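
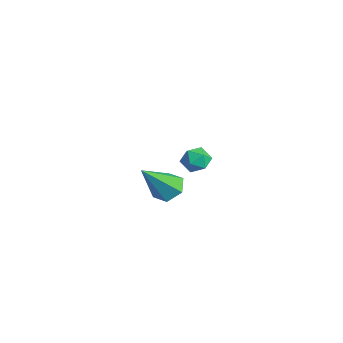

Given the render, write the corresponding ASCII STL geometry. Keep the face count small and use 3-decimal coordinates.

solid 
facet normal 0.058 0.108 0.992
outer loop
vertex -3.027 2.504 -1.546
vertex -2.883 1.828 -1.481
vertex -2.368 2.287 -1.561
endloop
endfacet
facet normal 0.249 0.709 0.659
outer loop
vertex -3.027 2.504 -1.546
vertex -2.368 2.287 -1.561
vertex -2.583 2.775 -2.005
endloop
endfacet
facet normal -0.299 0.920 0.254
outer loop
vertex -3.027 2.504 -1.546
vertex -2.583 2.775 -2.005
vertex -3.231 2.618 -2.199
endloop
endfacet
facet normal -0.828 0.448 0.337
outer loop
vertex -3.027 2.504 -1.546
vertex -3.231 2.618 -2.199
vertex -3.416 2.033 -1.876
endloop
endfacet
facet normal -0.608 -0.053 0.792
outer loop
vertex -3.027 2.504 -1.546
vertex -3.416 2.033 -1.876
vertex -2.883 1.828 -1.481
endloop
endfacet
facet normal 0.797 0.559 0.228
outer loop
vertex -2.583 2.775 -2.005
vertex -2.368 2.287 -1.561
vertex -2.164 2.267 -2.224
endloop
endfacet
facet normal 0.489 -0.416 0.767
outer loop
vertex -2.368 2.287 -1.561
vertex -2.883 1.828 -1.481
vertex -2.349 1.682 -1.901
endloop
endfacet
facet normal -0.588 -0.676 0.443
outer loop
vertex -2.883 1.828 -1.481
vertex -3.416 2.033 -1.876
vertex -2.997 1.525 -2.095
endloop
endfacet
facet normal -0.946 0.136 -0.295
outer loop
vertex -3.416 2.033 -1.876
vertex -3.231 2.618 -2.199
vertex -3.212 2.013 -2.539
endloop
endfacet
facet normal -0.090 0.900 -0.427
outer loop
vertex -3.231 2.618 -2.199
vertex -2.583 2.775 -2.005
vertex -2.697 2.472 -2.619
endloop
endfacet
facet normal 0.828 -0.448 -0.337
outer loop
vertex -2.553 1.796 -2.554
vertex -2.164 2.267 -2.224
vertex -2.349 1.682 -1.901
endloop
endfacet
facet normal 0.299 -0.920 -0.254
outer loop
vertex -2.553 1.796 -2.554
vertex -2.349 1.682 -1.901
vertex -2.997 1.525 -2.095
endloop
endfacet
facet normal -0.249 -0.709 -0.659
outer loop
vertex -2.553 1.796 -2.554
vertex -2.997 1.525 -2.095
vertex -3.212 2.013 -2.539
endloop
endfacet
facet normal -0.058 -0.108 -0.992
outer loop
vertex -2.553 1.796 -2.554
vertex -3.212 2.013 -2.539
vertex -2.697 2.472 -2.619
endloop
endfacet
facet normal 0.608 0.053 -0.792
outer loop
vertex -2.553 1.796 -2.554
vertex -2.697 2.472 -2.619
vertex -2.164 2.267 -2.224
endloop
endfacet
facet normal 0.946 -0.136 0.295
outer loop
vertex -2.349 1.682 -1.901
vertex -2.164 2.267 -2.224
vertex -2.368 2.287 -1.561
endloop
endfacet
facet normal 0.090 -0.900 0.427
outer loop
vertex -2.997 1.525 -2.095
vertex -2.349 1.682 -1.901
vertex -2.883 1.828 -1.481
endloop
endfacet
facet normal -0.797 -0.559 -0.228
outer loop
vertex -3.212 2.013 -2.539
vertex -2.997 1.525 -2.095
vertex -3.416 2.033 -1.876
endloop
endfacet
facet normal -0.489 0.416 -0.767
outer loop
vertex -2.697 2.472 -2.619
vertex -3.212 2.013 -2.539
vertex -3.231 2.618 -2.199
endloop
endfacet
facet normal 0.588 0.676 -0.443
outer loop
vertex -2.164 2.267 -2.224
vertex -2.697 2.472 -2.619
vertex -2.583 2.775 -2.005
endloop
endfacet
facet normal -0.154 0.632 -0.759
outer loop
vertex 2.983 -1.179 0.473
vertex 2.323 -1.429 0.399
vertex 2.448 -0.88 0.831
endloop
endfacet
facet normal 0.655 0.424 0.625
outer loop
vertex 2.983 -1.179 0.473
vertex 2.448 -0.88 0.831
vertex 2.617 -2.631 1.841
endloop
endfacet
facet normal -0.156 0.632 -0.759
outer loop
vertex 2.448 -0.88 0.831
vertex 2.323 -1.429 0.399
vertex 1.788 -1.13 0.758
endloop
endfacet
facet normal -0.268 0.462 0.845
outer loop
vertex 2.448 -0.88 0.831
vertex 1.788 -1.13 0.758
vertex 2.617 -2.631 1.841
endloop
endfacet
facet normal -0.155 0.633 -0.758
outer loop
vertex 1.788 -1.13 0.758
vertex 2.323 -1.429 0.399
vertex 1.662 -1.679 0.325
endloop
endfacet
facet normal -0.877 -0.157 0.454
outer loop
vertex 1.788 -1.13 0.758
vertex 1.662 -1.679 0.325
vertex 2.617 -2.631 1.841
endloop
endfacet
facet normal -0.154 0.633 -0.759
outer loop
vertex 1.662 -1.679 0.325
vertex 2.323 -1.429 0.399
vertex 2.197 -1.978 -0.033
endloop
endfacet
facet normal -0.560 -0.813 -0.158
outer loop
vertex 1.662 -1.679 0.325
vertex 2.197 -1.978 -0.033
vertex 2.617 -2.631 1.841
endloop
endfacet
facet normal -0.154 0.633 -0.759
outer loop
vertex 2.197 -1.978 -0.033
vertex 2.323 -1.429 0.399
vertex 2.858 -1.728 0.041
endloop
endfacet
facet normal 0.364 -0.851 -0.378
outer loop
vertex 2.197 -1.978 -0.033
vertex 2.858 -1.728 0.041
vertex 2.617 -2.631 1.841
endloop
endfacet
facet normal -0.154 0.632 -0.759
outer loop
vertex 2.858 -1.728 0.041
vertex 2.323 -1.429 0.399
vertex 2.983 -1.179 0.473
endloop
endfacet
facet normal 0.973 -0.232 0.014
outer loop
vertex 2.858 -1.728 0.041
vertex 2.983 -1.179 0.473
vertex 2.617 -2.631 1.841
endloop
endfacet

endsolid


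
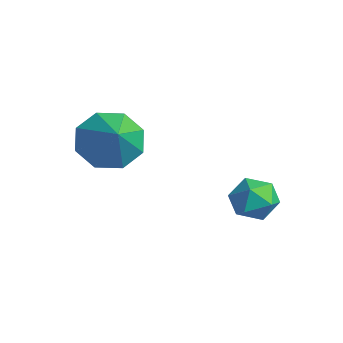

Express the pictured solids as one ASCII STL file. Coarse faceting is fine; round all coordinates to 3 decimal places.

solid 
facet normal -0.929 0.239 0.281
outer loop
vertex 1.501 1.361 -0.463
vertex 1.266 0.696 -0.673
vertex 1.502 0.802 0.016
endloop
endfacet
facet normal -0.446 0.582 0.680
outer loop
vertex 1.501 1.361 -0.463
vertex 1.502 0.802 0.016
vertex 2.072 1.267 -0.008
endloop
endfacet
facet normal -0.035 0.969 0.245
outer loop
vertex 1.501 1.361 -0.463
vertex 2.072 1.267 -0.008
vertex 2.188 1.449 -0.712
endloop
endfacet
facet normal -0.265 0.866 -0.424
outer loop
vertex 1.501 1.361 -0.463
vertex 2.188 1.449 -0.712
vertex 1.69 1.096 -1.123
endloop
endfacet
facet normal -0.817 0.415 -0.401
outer loop
vertex 1.501 1.361 -0.463
vertex 1.69 1.096 -1.123
vertex 1.266 0.696 -0.673
endloop
endfacet
facet normal -0.033 0.092 0.995
outer loop
vertex 2.072 1.267 -0.008
vertex 1.502 0.802 0.016
vertex 2.19 0.544 0.063
endloop
endfacet
facet normal -0.815 -0.462 0.350
outer loop
vertex 1.502 0.802 0.016
vertex 1.266 0.696 -0.673
vertex 1.692 0.191 -0.348
endloop
endfacet
facet normal -0.633 -0.177 -0.754
outer loop
vertex 1.266 0.696 -0.673
vertex 1.69 1.096 -1.123
vertex 1.808 0.373 -1.052
endloop
endfacet
facet normal 0.261 0.553 -0.791
outer loop
vertex 1.69 1.096 -1.123
vertex 2.188 1.449 -0.712
vertex 2.378 0.838 -1.076
endloop
endfacet
facet normal 0.631 0.719 0.290
outer loop
vertex 2.188 1.449 -0.712
vertex 2.072 1.267 -0.008
vertex 2.614 0.944 -0.387
endloop
endfacet
facet normal 0.265 -0.866 0.424
outer loop
vertex 2.379 0.279 -0.597
vertex 2.19 0.544 0.063
vertex 1.692 0.191 -0.348
endloop
endfacet
facet normal 0.035 -0.969 -0.245
outer loop
vertex 2.379 0.279 -0.597
vertex 1.692 0.191 -0.348
vertex 1.808 0.373 -1.052
endloop
endfacet
facet normal 0.446 -0.582 -0.680
outer loop
vertex 2.379 0.279 -0.597
vertex 1.808 0.373 -1.052
vertex 2.378 0.838 -1.076
endloop
endfacet
facet normal 0.929 -0.239 -0.281
outer loop
vertex 2.379 0.279 -0.597
vertex 2.378 0.838 -1.076
vertex 2.614 0.944 -0.387
endloop
endfacet
facet normal 0.817 -0.415 0.401
outer loop
vertex 2.379 0.279 -0.597
vertex 2.614 0.944 -0.387
vertex 2.19 0.544 0.063
endloop
endfacet
facet normal -0.261 -0.553 0.791
outer loop
vertex 1.692 0.191 -0.348
vertex 2.19 0.544 0.063
vertex 1.502 0.802 0.016
endloop
endfacet
facet normal -0.631 -0.719 -0.290
outer loop
vertex 1.808 0.373 -1.052
vertex 1.692 0.191 -0.348
vertex 1.266 0.696 -0.673
endloop
endfacet
facet normal 0.033 -0.092 -0.995
outer loop
vertex 2.378 0.838 -1.076
vertex 1.808 0.373 -1.052
vertex 1.69 1.096 -1.123
endloop
endfacet
facet normal 0.815 0.462 -0.350
outer loop
vertex 2.614 0.944 -0.387
vertex 2.378 0.838 -1.076
vertex 2.188 1.449 -0.712
endloop
endfacet
facet normal 0.633 0.177 0.754
outer loop
vertex 2.19 0.544 0.063
vertex 2.614 0.944 -0.387
vertex 2.072 1.267 -0.008
endloop
endfacet
facet normal -0.753 0.194 -0.629
outer loop
vertex -0.703 -2.425 0.139
vertex -1.078 -1.801 0.78
vertex -0.448 -1.735 0.046
endloop
endfacet
facet normal 0.875 -0.366 -0.316
outer loop
vertex -0.703 -2.425 0.139
vertex -0.448 -1.735 0.046
vertex -0.002 -2.079 1.68
endloop
endfacet
facet normal -0.753 0.194 -0.629
outer loop
vertex -0.448 -1.735 0.046
vertex -1.078 -1.801 0.78
vertex -0.561 -1.083 0.383
endloop
endfacet
facet normal 0.942 0.267 -0.201
outer loop
vertex -0.448 -1.735 0.046
vertex -0.561 -1.083 0.383
vertex -0.002 -2.079 1.68
endloop
endfacet
facet normal -0.753 0.194 -0.629
outer loop
vertex -0.561 -1.083 0.383
vertex -1.078 -1.801 0.78
vertex -0.978 -0.852 0.953
endloop
endfacet
facet normal 0.692 0.685 0.228
outer loop
vertex -0.561 -1.083 0.383
vertex -0.978 -0.852 0.953
vertex -0.002 -2.079 1.68
endloop
endfacet
facet normal -0.753 0.194 -0.629
outer loop
vertex -0.978 -0.852 0.953
vertex -1.078 -1.801 0.78
vertex -1.453 -1.177 1.421
endloop
endfacet
facet normal 0.270 0.641 0.719
outer loop
vertex -0.978 -0.852 0.953
vertex -1.453 -1.177 1.421
vertex -0.002 -2.079 1.68
endloop
endfacet
facet normal -0.753 0.194 -0.629
outer loop
vertex -1.453 -1.177 1.421
vertex -1.078 -1.801 0.78
vertex -1.709 -1.868 1.514
endloop
endfacet
facet normal -0.076 0.161 0.984
outer loop
vertex -1.453 -1.177 1.421
vertex -1.709 -1.868 1.514
vertex -0.002 -2.079 1.68
endloop
endfacet
facet normal -0.753 0.194 -0.629
outer loop
vertex -1.709 -1.868 1.514
vertex -1.078 -1.801 0.78
vertex -1.595 -2.52 1.177
endloop
endfacet
facet normal -0.143 -0.474 0.869
outer loop
vertex -1.709 -1.868 1.514
vertex -1.595 -2.52 1.177
vertex -0.002 -2.079 1.68
endloop
endfacet
facet normal -0.753 0.194 -0.629
outer loop
vertex -1.595 -2.52 1.177
vertex -1.078 -1.801 0.78
vertex -1.179 -2.751 0.608
endloop
endfacet
facet normal 0.108 -0.891 0.441
outer loop
vertex -1.595 -2.52 1.177
vertex -1.179 -2.751 0.608
vertex -0.002 -2.079 1.68
endloop
endfacet
facet normal -0.753 0.194 -0.629
outer loop
vertex -1.179 -2.751 0.608
vertex -1.078 -1.801 0.78
vertex -0.703 -2.425 0.139
endloop
endfacet
facet normal 0.530 -0.847 -0.051
outer loop
vertex -1.179 -2.751 0.608
vertex -0.703 -2.425 0.139
vertex -0.002 -2.079 1.68
endloop
endfacet

endsolid


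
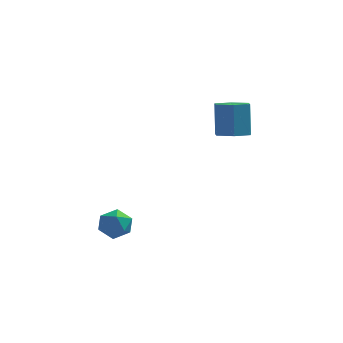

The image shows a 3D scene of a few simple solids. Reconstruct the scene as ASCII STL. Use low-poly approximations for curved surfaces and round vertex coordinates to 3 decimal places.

solid 
facet normal 0.063 -0.332 -0.941
outer loop
vertex 2.68 2.762 2.31
vertex 1.799 3.049 2.15
vertex 2.518 3.632 1.992
endloop
endfacet
facet normal 0.983 0.183 0.001
outer loop
vertex 2.68 2.762 2.31
vertex 2.518 3.632 1.992
vertex 2.562 3.385 4.07
endloop
endfacet
facet normal 0.983 0.182 0.001
outer loop
vertex 2.562 3.385 4.07
vertex 2.518 3.632 1.992
vertex 2.401 4.255 3.751
endloop
endfacet
facet normal -0.063 0.333 0.941
outer loop
vertex 2.562 3.385 4.07
vertex 2.401 4.255 3.751
vertex 1.681 3.671 3.91
endloop
endfacet
facet normal 0.063 -0.333 -0.941
outer loop
vertex 2.518 3.632 1.992
vertex 1.799 3.049 2.15
vertex 1.637 3.918 1.832
endloop
endfacet
facet normal 0.343 0.892 -0.293
outer loop
vertex 2.518 3.632 1.992
vertex 1.637 3.918 1.832
vertex 2.401 4.255 3.751
endloop
endfacet
facet normal 0.343 0.892 -0.293
outer loop
vertex 2.401 4.255 3.751
vertex 1.637 3.918 1.832
vertex 1.52 4.541 3.591
endloop
endfacet
facet normal -0.063 0.333 0.941
outer loop
vertex 2.401 4.255 3.751
vertex 1.52 4.541 3.591
vertex 1.681 3.671 3.91
endloop
endfacet
facet normal 0.063 -0.333 -0.941
outer loop
vertex 1.637 3.918 1.832
vertex 1.799 3.049 2.15
vertex 0.918 3.335 1.99
endloop
endfacet
facet normal -0.640 0.710 -0.294
outer loop
vertex 1.637 3.918 1.832
vertex 0.918 3.335 1.99
vertex 1.52 4.541 3.591
endloop
endfacet
facet normal -0.640 0.710 -0.294
outer loop
vertex 1.52 4.541 3.591
vertex 0.918 3.335 1.99
vertex 0.8 3.958 3.75
endloop
endfacet
facet normal -0.062 0.333 0.941
outer loop
vertex 1.52 4.541 3.591
vertex 0.8 3.958 3.75
vertex 1.681 3.671 3.91
endloop
endfacet
facet normal 0.063 -0.333 -0.941
outer loop
vertex 0.918 3.335 1.99
vertex 1.799 3.049 2.15
vertex 1.079 2.465 2.309
endloop
endfacet
facet normal -0.983 -0.182 -0.001
outer loop
vertex 0.918 3.335 1.99
vertex 1.079 2.465 2.309
vertex 0.8 3.958 3.75
endloop
endfacet
facet normal -0.983 -0.183 -0.000
outer loop
vertex 0.8 3.958 3.75
vertex 1.079 2.465 2.309
vertex 0.962 3.088 4.068
endloop
endfacet
facet normal -0.063 0.332 0.941
outer loop
vertex 0.8 3.958 3.75
vertex 0.962 3.088 4.068
vertex 1.681 3.671 3.91
endloop
endfacet
facet normal 0.063 -0.333 -0.941
outer loop
vertex 1.079 2.465 2.309
vertex 1.799 3.049 2.15
vertex 1.96 2.179 2.469
endloop
endfacet
facet normal -0.343 -0.892 0.293
outer loop
vertex 1.079 2.465 2.309
vertex 1.96 2.179 2.469
vertex 0.962 3.088 4.068
endloop
endfacet
facet normal -0.343 -0.892 0.293
outer loop
vertex 0.962 3.088 4.068
vertex 1.96 2.179 2.469
vertex 1.843 2.802 4.228
endloop
endfacet
facet normal -0.063 0.333 0.941
outer loop
vertex 0.962 3.088 4.068
vertex 1.843 2.802 4.228
vertex 1.681 3.671 3.91
endloop
endfacet
facet normal 0.062 -0.333 -0.941
outer loop
vertex 1.96 2.179 2.469
vertex 1.799 3.049 2.15
vertex 2.68 2.762 2.31
endloop
endfacet
facet normal 0.640 -0.710 0.294
outer loop
vertex 1.96 2.179 2.469
vertex 2.68 2.762 2.31
vertex 1.843 2.802 4.228
endloop
endfacet
facet normal 0.640 -0.710 0.294
outer loop
vertex 1.843 2.802 4.228
vertex 2.68 2.762 2.31
vertex 2.562 3.385 4.07
endloop
endfacet
facet normal -0.063 0.333 0.941
outer loop
vertex 1.843 2.802 4.228
vertex 2.562 3.385 4.07
vertex 1.681 3.671 3.91
endloop
endfacet
facet normal -0.073 0.938 0.339
outer loop
vertex -3.098 1.276 -3.044
vertex -4.022 1.167 -2.941
vertex -3.444 0.957 -2.235
endloop
endfacet
facet normal 0.564 0.657 0.500
outer loop
vertex -3.098 1.276 -3.044
vertex -3.444 0.957 -2.235
vertex -2.672 0.572 -2.599
endloop
endfacet
facet normal 0.880 0.463 -0.109
outer loop
vertex -3.098 1.276 -3.044
vertex -2.672 0.572 -2.599
vertex -2.773 0.544 -3.529
endloop
endfacet
facet normal 0.439 0.624 -0.647
outer loop
vertex -3.098 1.276 -3.044
vertex -2.773 0.544 -3.529
vertex -3.607 0.912 -3.74
endloop
endfacet
facet normal -0.149 0.917 -0.370
outer loop
vertex -3.098 1.276 -3.044
vertex -3.607 0.912 -3.74
vertex -4.022 1.167 -2.941
endloop
endfacet
facet normal 0.453 0.069 0.889
outer loop
vertex -2.672 0.572 -2.599
vertex -3.444 0.957 -2.235
vertex -3.333 0.028 -2.22
endloop
endfacet
facet normal -0.576 0.523 0.628
outer loop
vertex -3.444 0.957 -2.235
vertex -4.022 1.167 -2.941
vertex -4.167 0.396 -2.431
endloop
endfacet
facet normal -0.700 0.489 -0.520
outer loop
vertex -4.022 1.167 -2.941
vertex -3.607 0.912 -3.74
vertex -4.268 0.368 -3.361
endloop
endfacet
facet normal 0.251 0.014 -0.968
outer loop
vertex -3.607 0.912 -3.74
vertex -2.773 0.544 -3.529
vertex -3.496 -0.017 -3.725
endloop
endfacet
facet normal 0.964 -0.246 -0.097
outer loop
vertex -2.773 0.544 -3.529
vertex -2.672 0.572 -2.599
vertex -2.918 -0.227 -3.019
endloop
endfacet
facet normal -0.439 -0.624 0.647
outer loop
vertex -3.842 -0.336 -2.916
vertex -3.333 0.028 -2.22
vertex -4.167 0.396 -2.431
endloop
endfacet
facet normal -0.880 -0.463 0.109
outer loop
vertex -3.842 -0.336 -2.916
vertex -4.167 0.396 -2.431
vertex -4.268 0.368 -3.361
endloop
endfacet
facet normal -0.564 -0.657 -0.500
outer loop
vertex -3.842 -0.336 -2.916
vertex -4.268 0.368 -3.361
vertex -3.496 -0.017 -3.725
endloop
endfacet
facet normal 0.073 -0.938 -0.339
outer loop
vertex -3.842 -0.336 -2.916
vertex -3.496 -0.017 -3.725
vertex -2.918 -0.227 -3.019
endloop
endfacet
facet normal 0.149 -0.917 0.370
outer loop
vertex -3.842 -0.336 -2.916
vertex -2.918 -0.227 -3.019
vertex -3.333 0.028 -2.22
endloop
endfacet
facet normal -0.251 -0.014 0.968
outer loop
vertex -4.167 0.396 -2.431
vertex -3.333 0.028 -2.22
vertex -3.444 0.957 -2.235
endloop
endfacet
facet normal -0.964 0.246 0.097
outer loop
vertex -4.268 0.368 -3.361
vertex -4.167 0.396 -2.431
vertex -4.022 1.167 -2.941
endloop
endfacet
facet normal -0.453 -0.069 -0.889
outer loop
vertex -3.496 -0.017 -3.725
vertex -4.268 0.368 -3.361
vertex -3.607 0.912 -3.74
endloop
endfacet
facet normal 0.576 -0.523 -0.628
outer loop
vertex -2.918 -0.227 -3.019
vertex -3.496 -0.017 -3.725
vertex -2.773 0.544 -3.529
endloop
endfacet
facet normal 0.700 -0.489 0.520
outer loop
vertex -3.333 0.028 -2.22
vertex -2.918 -0.227 -3.019
vertex -2.672 0.572 -2.599
endloop
endfacet

endsolid


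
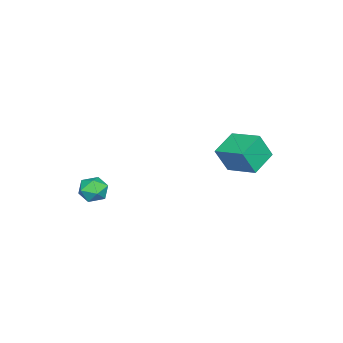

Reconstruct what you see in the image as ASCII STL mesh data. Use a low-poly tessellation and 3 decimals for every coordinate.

solid 
facet normal -0.922 0.199 0.332
outer loop
vertex -1.766 2.913 -0.046
vertex -1.29 4.388 0.39
vertex -2.117 3.399 -1.311
endloop
endfacet
facet normal -0.296 -0.916 -0.270
outer loop
vertex -0.79 3.112 -1.79
vertex -1.766 2.913 -0.046
vertex -2.117 3.399 -1.311
endloop
endfacet
facet normal -0.922 0.199 0.332
outer loop
vertex -2.117 3.399 -1.311
vertex -1.29 4.388 0.39
vertex -1.641 4.874 -0.875
endloop
endfacet
facet normal -0.251 0.348 -0.903
outer loop
vertex -1.641 4.874 -0.875
vertex -0.79 3.112 -1.79
vertex -2.117 3.399 -1.311
endloop
endfacet
facet normal 0.251 -0.348 0.903
outer loop
vertex -1.766 2.913 -0.046
vertex 0.037 4.101 -0.089
vertex -1.29 4.388 0.39
endloop
endfacet
facet normal -0.296 -0.916 -0.270
outer loop
vertex -0.439 2.626 -0.525
vertex -1.766 2.913 -0.046
vertex -0.79 3.112 -1.79
endloop
endfacet
facet normal 0.251 -0.348 0.903
outer loop
vertex -0.439 2.626 -0.525
vertex 0.037 4.101 -0.089
vertex -1.766 2.913 -0.046
endloop
endfacet
facet normal 0.296 0.916 0.270
outer loop
vertex -1.29 4.388 0.39
vertex 0.037 4.101 -0.089
vertex -1.641 4.874 -0.875
endloop
endfacet
facet normal -0.251 0.348 -0.903
outer loop
vertex -0.314 4.587 -1.354
vertex -0.79 3.112 -1.79
vertex -1.641 4.874 -0.875
endloop
endfacet
facet normal 0.296 0.916 0.270
outer loop
vertex -1.641 4.874 -0.875
vertex 0.037 4.101 -0.089
vertex -0.314 4.587 -1.354
endloop
endfacet
facet normal 0.922 -0.199 -0.332
outer loop
vertex -0.314 4.587 -1.354
vertex -0.439 2.626 -0.525
vertex -0.79 3.112 -1.79
endloop
endfacet
facet normal 0.922 -0.199 -0.332
outer loop
vertex 0.037 4.101 -0.089
vertex -0.439 2.626 -0.525
vertex -0.314 4.587 -1.354
endloop
endfacet
facet normal -0.994 -0.096 0.050
outer loop
vertex 2.004 -1.491 -2.503
vertex 2.08 -2.241 -2.434
vertex 2.069 -1.803 -1.816
endloop
endfacet
facet normal -0.785 0.533 0.316
outer loop
vertex 2.004 -1.491 -2.503
vertex 2.069 -1.803 -1.816
vertex 2.439 -1.162 -1.978
endloop
endfacet
facet normal -0.431 0.881 -0.195
outer loop
vertex 2.004 -1.491 -2.503
vertex 2.439 -1.162 -1.978
vertex 2.678 -1.204 -2.695
endloop
endfacet
facet normal -0.421 0.468 -0.778
outer loop
vertex 2.004 -1.491 -2.503
vertex 2.678 -1.204 -2.695
vertex 2.456 -1.871 -2.976
endloop
endfacet
facet normal -0.768 -0.135 -0.625
outer loop
vertex 2.004 -1.491 -2.503
vertex 2.456 -1.871 -2.976
vertex 2.08 -2.241 -2.434
endloop
endfacet
facet normal -0.330 0.406 0.852
outer loop
vertex 2.439 -1.162 -1.978
vertex 2.069 -1.803 -1.816
vertex 2.784 -1.709 -1.584
endloop
endfacet
facet normal -0.669 -0.612 0.422
outer loop
vertex 2.069 -1.803 -1.816
vertex 2.08 -2.241 -2.434
vertex 2.562 -2.376 -1.865
endloop
endfacet
facet normal -0.304 -0.676 -0.672
outer loop
vertex 2.08 -2.241 -2.434
vertex 2.456 -1.871 -2.976
vertex 2.801 -2.418 -2.582
endloop
endfacet
facet normal 0.258 0.301 -0.918
outer loop
vertex 2.456 -1.871 -2.976
vertex 2.678 -1.204 -2.695
vertex 3.171 -1.777 -2.744
endloop
endfacet
facet normal 0.243 0.970 0.024
outer loop
vertex 2.678 -1.204 -2.695
vertex 2.439 -1.162 -1.978
vertex 3.16 -1.339 -2.126
endloop
endfacet
facet normal 0.421 -0.468 0.778
outer loop
vertex 3.236 -2.089 -2.057
vertex 2.784 -1.709 -1.584
vertex 2.562 -2.376 -1.865
endloop
endfacet
facet normal 0.431 -0.881 0.195
outer loop
vertex 3.236 -2.089 -2.057
vertex 2.562 -2.376 -1.865
vertex 2.801 -2.418 -2.582
endloop
endfacet
facet normal 0.785 -0.533 -0.316
outer loop
vertex 3.236 -2.089 -2.057
vertex 2.801 -2.418 -2.582
vertex 3.171 -1.777 -2.744
endloop
endfacet
facet normal 0.994 0.096 -0.050
outer loop
vertex 3.236 -2.089 -2.057
vertex 3.171 -1.777 -2.744
vertex 3.16 -1.339 -2.126
endloop
endfacet
facet normal 0.768 0.135 0.625
outer loop
vertex 3.236 -2.089 -2.057
vertex 3.16 -1.339 -2.126
vertex 2.784 -1.709 -1.584
endloop
endfacet
facet normal -0.258 -0.301 0.918
outer loop
vertex 2.562 -2.376 -1.865
vertex 2.784 -1.709 -1.584
vertex 2.069 -1.803 -1.816
endloop
endfacet
facet normal -0.243 -0.970 -0.024
outer loop
vertex 2.801 -2.418 -2.582
vertex 2.562 -2.376 -1.865
vertex 2.08 -2.241 -2.434
endloop
endfacet
facet normal 0.330 -0.406 -0.852
outer loop
vertex 3.171 -1.777 -2.744
vertex 2.801 -2.418 -2.582
vertex 2.456 -1.871 -2.976
endloop
endfacet
facet normal 0.669 0.612 -0.422
outer loop
vertex 3.16 -1.339 -2.126
vertex 3.171 -1.777 -2.744
vertex 2.678 -1.204 -2.695
endloop
endfacet
facet normal 0.304 0.676 0.672
outer loop
vertex 2.784 -1.709 -1.584
vertex 3.16 -1.339 -2.126
vertex 2.439 -1.162 -1.978
endloop
endfacet

endsolid


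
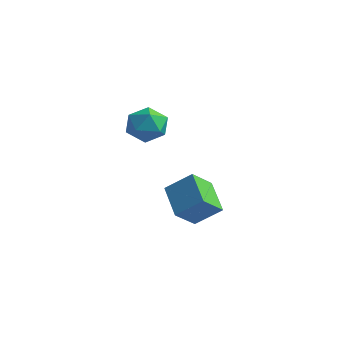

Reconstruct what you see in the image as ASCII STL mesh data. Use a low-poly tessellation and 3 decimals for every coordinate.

solid 
facet normal -0.769 0.381 0.513
outer loop
vertex 0.576 0.446 -0.97
vertex 1.535 1.147 -0.054
vertex 0.566 1.587 -1.832
endloop
endfacet
facet normal -0.639 -0.467 -0.611
outer loop
vertex 1.965 0.893 -2.766
vertex 0.576 0.446 -0.97
vertex 0.566 1.587 -1.832
endloop
endfacet
facet normal -0.769 0.381 0.513
outer loop
vertex 0.566 1.587 -1.832
vertex 1.535 1.147 -0.054
vertex 1.525 2.288 -0.916
endloop
endfacet
facet normal -0.007 0.798 -0.603
outer loop
vertex 1.525 2.288 -0.916
vertex 1.965 0.893 -2.766
vertex 0.566 1.587 -1.832
endloop
endfacet
facet normal 0.007 -0.798 0.603
outer loop
vertex 0.576 0.446 -0.97
vertex 2.934 0.453 -0.988
vertex 1.535 1.147 -0.054
endloop
endfacet
facet normal -0.639 -0.467 -0.611
outer loop
vertex 1.975 -0.248 -1.904
vertex 0.576 0.446 -0.97
vertex 1.965 0.893 -2.766
endloop
endfacet
facet normal 0.007 -0.798 0.603
outer loop
vertex 1.975 -0.248 -1.904
vertex 2.934 0.453 -0.988
vertex 0.576 0.446 -0.97
endloop
endfacet
facet normal 0.639 0.467 0.611
outer loop
vertex 1.535 1.147 -0.054
vertex 2.934 0.453 -0.988
vertex 1.525 2.288 -0.916
endloop
endfacet
facet normal -0.007 0.798 -0.603
outer loop
vertex 2.924 1.594 -1.85
vertex 1.965 0.893 -2.766
vertex 1.525 2.288 -0.916
endloop
endfacet
facet normal 0.639 0.467 0.611
outer loop
vertex 1.525 2.288 -0.916
vertex 2.934 0.453 -0.988
vertex 2.924 1.594 -1.85
endloop
endfacet
facet normal 0.769 -0.381 -0.513
outer loop
vertex 2.924 1.594 -1.85
vertex 1.975 -0.248 -1.904
vertex 1.965 0.893 -2.766
endloop
endfacet
facet normal 0.769 -0.381 -0.513
outer loop
vertex 2.934 0.453 -0.988
vertex 1.975 -0.248 -1.904
vertex 2.924 1.594 -1.85
endloop
endfacet
facet normal 0.306 0.948 -0.088
outer loop
vertex 1.772 -0.619 2.758
vertex 1.019 -0.323 3.325
vertex 1.884 -0.564 3.738
endloop
endfacet
facet normal 0.858 0.498 -0.126
outer loop
vertex 1.772 -0.619 2.758
vertex 1.884 -0.564 3.738
vertex 2.257 -1.332 3.241
endloop
endfacet
facet normal 0.741 0.050 -0.670
outer loop
vertex 1.772 -0.619 2.758
vertex 2.257 -1.332 3.241
vertex 1.622 -1.567 2.521
endloop
endfacet
facet normal 0.117 0.223 -0.968
outer loop
vertex 1.772 -0.619 2.758
vertex 1.622 -1.567 2.521
vertex 0.857 -0.943 2.573
endloop
endfacet
facet normal -0.153 0.778 -0.609
outer loop
vertex 1.772 -0.619 2.758
vertex 0.857 -0.943 2.573
vertex 1.019 -0.323 3.325
endloop
endfacet
facet normal 0.872 0.115 0.476
outer loop
vertex 2.257 -1.332 3.241
vertex 1.884 -0.564 3.738
vertex 1.803 -1.477 4.107
endloop
endfacet
facet normal -0.021 0.844 0.537
outer loop
vertex 1.884 -0.564 3.738
vertex 1.019 -0.323 3.325
vertex 1.038 -0.853 4.159
endloop
endfacet
facet normal -0.763 0.569 -0.305
outer loop
vertex 1.019 -0.323 3.325
vertex 0.857 -0.943 2.573
vertex 0.403 -1.088 3.439
endloop
endfacet
facet normal -0.328 -0.329 -0.885
outer loop
vertex 0.857 -0.943 2.573
vertex 1.622 -1.567 2.521
vertex 0.776 -1.856 2.942
endloop
endfacet
facet normal 0.683 -0.610 -0.403
outer loop
vertex 1.622 -1.567 2.521
vertex 2.257 -1.332 3.241
vertex 1.641 -2.097 3.355
endloop
endfacet
facet normal -0.117 -0.223 0.968
outer loop
vertex 0.888 -1.801 3.922
vertex 1.803 -1.477 4.107
vertex 1.038 -0.853 4.159
endloop
endfacet
facet normal -0.741 -0.050 0.670
outer loop
vertex 0.888 -1.801 3.922
vertex 1.038 -0.853 4.159
vertex 0.403 -1.088 3.439
endloop
endfacet
facet normal -0.858 -0.498 0.126
outer loop
vertex 0.888 -1.801 3.922
vertex 0.403 -1.088 3.439
vertex 0.776 -1.856 2.942
endloop
endfacet
facet normal -0.306 -0.948 0.088
outer loop
vertex 0.888 -1.801 3.922
vertex 0.776 -1.856 2.942
vertex 1.641 -2.097 3.355
endloop
endfacet
facet normal 0.153 -0.778 0.609
outer loop
vertex 0.888 -1.801 3.922
vertex 1.641 -2.097 3.355
vertex 1.803 -1.477 4.107
endloop
endfacet
facet normal 0.328 0.329 0.885
outer loop
vertex 1.038 -0.853 4.159
vertex 1.803 -1.477 4.107
vertex 1.884 -0.564 3.738
endloop
endfacet
facet normal -0.683 0.610 0.403
outer loop
vertex 0.403 -1.088 3.439
vertex 1.038 -0.853 4.159
vertex 1.019 -0.323 3.325
endloop
endfacet
facet normal -0.872 -0.115 -0.476
outer loop
vertex 0.776 -1.856 2.942
vertex 0.403 -1.088 3.439
vertex 0.857 -0.943 2.573
endloop
endfacet
facet normal 0.021 -0.844 -0.537
outer loop
vertex 1.641 -2.097 3.355
vertex 0.776 -1.856 2.942
vertex 1.622 -1.567 2.521
endloop
endfacet
facet normal 0.763 -0.569 0.305
outer loop
vertex 1.803 -1.477 4.107
vertex 1.641 -2.097 3.355
vertex 2.257 -1.332 3.241
endloop
endfacet

endsolid


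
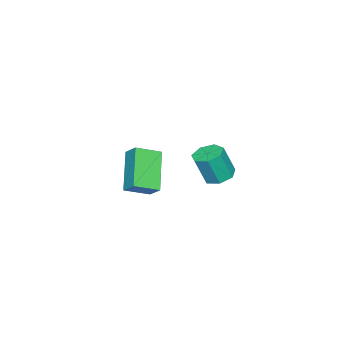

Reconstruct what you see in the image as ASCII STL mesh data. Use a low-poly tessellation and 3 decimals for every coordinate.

solid 
facet normal -0.680 0.622 -0.388
outer loop
vertex 2.935 -1.696 3.041
vertex 4.381 -0.968 1.672
vertex 2.696 -2.322 2.456
endloop
endfacet
facet normal -0.682 -0.343 0.646
outer loop
vertex 3.559 -3.112 2.948
vertex 2.935 -1.696 3.041
vertex 2.696 -2.322 2.456
endloop
endfacet
facet normal -0.680 0.622 -0.388
outer loop
vertex 2.696 -2.322 2.456
vertex 4.381 -0.968 1.672
vertex 4.142 -1.594 1.087
endloop
endfacet
facet normal -0.269 -0.703 -0.658
outer loop
vertex 4.142 -1.594 1.087
vertex 3.559 -3.112 2.948
vertex 2.696 -2.322 2.456
endloop
endfacet
facet normal 0.269 0.703 0.658
outer loop
vertex 2.935 -1.696 3.041
vertex 5.244 -1.758 2.164
vertex 4.381 -0.968 1.672
endloop
endfacet
facet normal -0.682 -0.343 0.646
outer loop
vertex 3.798 -2.486 3.533
vertex 2.935 -1.696 3.041
vertex 3.559 -3.112 2.948
endloop
endfacet
facet normal 0.269 0.703 0.658
outer loop
vertex 3.798 -2.486 3.533
vertex 5.244 -1.758 2.164
vertex 2.935 -1.696 3.041
endloop
endfacet
facet normal 0.682 0.343 -0.646
outer loop
vertex 4.381 -0.968 1.672
vertex 5.244 -1.758 2.164
vertex 4.142 -1.594 1.087
endloop
endfacet
facet normal -0.269 -0.703 -0.658
outer loop
vertex 5.005 -2.384 1.579
vertex 3.559 -3.112 2.948
vertex 4.142 -1.594 1.087
endloop
endfacet
facet normal 0.682 0.343 -0.646
outer loop
vertex 4.142 -1.594 1.087
vertex 5.244 -1.758 2.164
vertex 5.005 -2.384 1.579
endloop
endfacet
facet normal 0.680 -0.622 0.388
outer loop
vertex 5.005 -2.384 1.579
vertex 3.798 -2.486 3.533
vertex 3.559 -3.112 2.948
endloop
endfacet
facet normal 0.680 -0.622 0.388
outer loop
vertex 5.244 -1.758 2.164
vertex 3.798 -2.486 3.533
vertex 5.005 -2.384 1.579
endloop
endfacet
facet normal -0.222 0.264 -0.939
outer loop
vertex -0.587 -1.39 -0.801
vertex -1.278 -1.118 -0.561
vertex -0.598 -0.739 -0.615
endloop
endfacet
facet normal 0.975 0.076 -0.209
outer loop
vertex -0.587 -1.39 -0.801
vertex -0.598 -0.739 -0.615
vertex -0.232 -1.814 0.7
endloop
endfacet
facet normal 0.975 0.076 -0.209
outer loop
vertex -0.232 -1.814 0.7
vertex -0.598 -0.739 -0.615
vertex -0.243 -1.163 0.887
endloop
endfacet
facet normal 0.223 -0.266 0.938
outer loop
vertex -0.232 -1.814 0.7
vertex -0.243 -1.163 0.887
vertex -0.922 -1.542 0.941
endloop
endfacet
facet normal -0.222 0.265 -0.938
outer loop
vertex -0.598 -0.739 -0.615
vertex -1.278 -1.118 -0.561
vertex -1.121 -0.374 -0.388
endloop
endfacet
facet normal 0.595 0.799 0.085
outer loop
vertex -0.598 -0.739 -0.615
vertex -1.121 -0.374 -0.388
vertex -0.243 -1.163 0.887
endloop
endfacet
facet normal 0.595 0.799 0.084
outer loop
vertex -0.243 -1.163 0.887
vertex -1.121 -0.374 -0.388
vertex -0.765 -0.798 1.114
endloop
endfacet
facet normal 0.223 -0.265 0.938
outer loop
vertex -0.243 -1.163 0.887
vertex -0.765 -0.798 1.114
vertex -0.922 -1.542 0.941
endloop
endfacet
facet normal -0.223 0.265 -0.938
outer loop
vertex -1.121 -0.374 -0.388
vertex -1.278 -1.118 -0.561
vertex -1.762 -0.569 -0.291
endloop
endfacet
facet normal -0.232 0.920 0.315
outer loop
vertex -1.121 -0.374 -0.388
vertex -1.762 -0.569 -0.291
vertex -0.765 -0.798 1.114
endloop
endfacet
facet normal -0.233 0.920 0.315
outer loop
vertex -0.765 -0.798 1.114
vertex -1.762 -0.569 -0.291
vertex -1.406 -0.993 1.21
endloop
endfacet
facet normal 0.221 -0.265 0.939
outer loop
vertex -0.765 -0.798 1.114
vertex -1.406 -0.993 1.21
vertex -0.922 -1.542 0.941
endloop
endfacet
facet normal -0.223 0.265 -0.938
outer loop
vertex -1.762 -0.569 -0.291
vertex -1.278 -1.118 -0.561
vertex -2.038 -1.177 -0.397
endloop
endfacet
facet normal -0.885 0.348 0.308
outer loop
vertex -1.762 -0.569 -0.291
vertex -2.038 -1.177 -0.397
vertex -1.406 -0.993 1.21
endloop
endfacet
facet normal -0.885 0.349 0.308
outer loop
vertex -1.406 -0.993 1.21
vertex -2.038 -1.177 -0.397
vertex -1.683 -1.601 1.104
endloop
endfacet
facet normal 0.222 -0.265 0.939
outer loop
vertex -1.406 -0.993 1.21
vertex -1.683 -1.601 1.104
vertex -0.922 -1.542 0.941
endloop
endfacet
facet normal -0.223 0.265 -0.938
outer loop
vertex -2.038 -1.177 -0.397
vertex -1.278 -1.118 -0.561
vertex -1.742 -1.741 -0.627
endloop
endfacet
facet normal -0.872 -0.486 0.069
outer loop
vertex -2.038 -1.177 -0.397
vertex -1.742 -1.741 -0.627
vertex -1.683 -1.601 1.104
endloop
endfacet
facet normal -0.872 -0.485 0.069
outer loop
vertex -1.683 -1.601 1.104
vertex -1.742 -1.741 -0.627
vertex -1.387 -2.165 0.875
endloop
endfacet
facet normal 0.222 -0.265 0.939
outer loop
vertex -1.683 -1.601 1.104
vertex -1.387 -2.165 0.875
vertex -0.922 -1.542 0.941
endloop
endfacet
facet normal -0.221 0.264 -0.939
outer loop
vertex -1.742 -1.741 -0.627
vertex -1.278 -1.118 -0.561
vertex -1.096 -1.836 -0.806
endloop
endfacet
facet normal -0.202 -0.954 -0.222
outer loop
vertex -1.742 -1.741 -0.627
vertex -1.096 -1.836 -0.806
vertex -1.387 -2.165 0.875
endloop
endfacet
facet normal -0.202 -0.954 -0.222
outer loop
vertex -1.387 -2.165 0.875
vertex -1.096 -1.836 -0.806
vertex -0.741 -2.26 0.695
endloop
endfacet
facet normal 0.222 -0.265 0.938
outer loop
vertex -1.387 -2.165 0.875
vertex -0.741 -2.26 0.695
vertex -0.922 -1.542 0.941
endloop
endfacet
facet normal -0.222 0.264 -0.939
outer loop
vertex -1.096 -1.836 -0.806
vertex -1.278 -1.118 -0.561
vertex -0.587 -1.39 -0.801
endloop
endfacet
facet normal 0.620 -0.704 -0.346
outer loop
vertex -1.096 -1.836 -0.806
vertex -0.587 -1.39 -0.801
vertex -0.741 -2.26 0.695
endloop
endfacet
facet normal 0.620 -0.704 -0.346
outer loop
vertex -0.741 -2.26 0.695
vertex -0.587 -1.39 -0.801
vertex -0.232 -1.814 0.7
endloop
endfacet
facet normal 0.223 -0.265 0.938
outer loop
vertex -0.741 -2.26 0.695
vertex -0.232 -1.814 0.7
vertex -0.922 -1.542 0.941
endloop
endfacet

endsolid


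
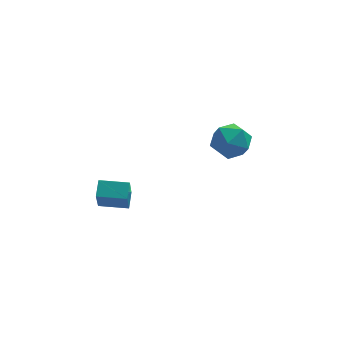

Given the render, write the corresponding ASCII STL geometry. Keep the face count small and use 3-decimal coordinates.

solid 
facet normal -0.978 0.205 0.035
outer loop
vertex -4.378 -2.791 3.603
vertex -4.258 -1.988 2.236
vertex -4.543 -3.503 3.17
endloop
endfacet
facet normal -0.075 -0.505 0.860
outer loop
vertex -3.262 -3.772 3.124
vertex -4.378 -2.791 3.603
vertex -4.543 -3.503 3.17
endloop
endfacet
facet normal -0.978 0.205 0.035
outer loop
vertex -4.543 -3.503 3.17
vertex -4.258 -1.988 2.236
vertex -4.423 -2.7 1.803
endloop
endfacet
facet normal -0.194 -0.838 -0.509
outer loop
vertex -4.423 -2.7 1.803
vertex -3.262 -3.772 3.124
vertex -4.543 -3.503 3.17
endloop
endfacet
facet normal 0.194 0.838 0.509
outer loop
vertex -4.378 -2.791 3.603
vertex -2.977 -2.257 2.19
vertex -4.258 -1.988 2.236
endloop
endfacet
facet normal -0.075 -0.505 0.860
outer loop
vertex -3.097 -3.06 3.557
vertex -4.378 -2.791 3.603
vertex -3.262 -3.772 3.124
endloop
endfacet
facet normal 0.194 0.838 0.509
outer loop
vertex -3.097 -3.06 3.557
vertex -2.977 -2.257 2.19
vertex -4.378 -2.791 3.603
endloop
endfacet
facet normal 0.075 0.505 -0.860
outer loop
vertex -4.258 -1.988 2.236
vertex -2.977 -2.257 2.19
vertex -4.423 -2.7 1.803
endloop
endfacet
facet normal -0.194 -0.838 -0.509
outer loop
vertex -3.142 -2.969 1.757
vertex -3.262 -3.772 3.124
vertex -4.423 -2.7 1.803
endloop
endfacet
facet normal 0.075 0.505 -0.860
outer loop
vertex -4.423 -2.7 1.803
vertex -2.977 -2.257 2.19
vertex -3.142 -2.969 1.757
endloop
endfacet
facet normal 0.978 -0.205 -0.035
outer loop
vertex -3.142 -2.969 1.757
vertex -3.097 -3.06 3.557
vertex -3.262 -3.772 3.124
endloop
endfacet
facet normal 0.978 -0.205 -0.035
outer loop
vertex -2.977 -2.257 2.19
vertex -3.097 -3.06 3.557
vertex -3.142 -2.969 1.757
endloop
endfacet
facet normal -0.890 0.258 -0.377
outer loop
vertex 1.201 1.114 1.628
vertex 0.726 0.716 2.477
vertex 1.023 1.724 2.466
endloop
endfacet
facet normal -0.381 0.707 -0.596
outer loop
vertex 1.201 1.114 1.628
vertex 1.023 1.724 2.466
vertex 1.94 1.787 1.955
endloop
endfacet
facet normal 0.118 0.327 -0.938
outer loop
vertex 1.201 1.114 1.628
vertex 1.94 1.787 1.955
vertex 2.209 0.817 1.651
endloop
endfacet
facet normal -0.084 -0.358 -0.930
outer loop
vertex 1.201 1.114 1.628
vertex 2.209 0.817 1.651
vertex 1.459 0.155 1.974
endloop
endfacet
facet normal -0.707 -0.401 -0.583
outer loop
vertex 1.201 1.114 1.628
vertex 1.459 0.155 1.974
vertex 0.726 0.716 2.477
endloop
endfacet
facet normal -0.079 0.997 -0.018
outer loop
vertex 1.94 1.787 1.955
vertex 1.023 1.724 2.466
vertex 1.921 1.805 3.006
endloop
endfacet
facet normal -0.902 0.270 0.336
outer loop
vertex 1.023 1.724 2.466
vertex 0.726 0.716 2.477
vertex 1.171 1.143 3.329
endloop
endfacet
facet normal -0.607 -0.795 0.003
outer loop
vertex 0.726 0.716 2.477
vertex 1.459 0.155 1.974
vertex 1.44 0.173 3.025
endloop
endfacet
facet normal 0.401 -0.727 -0.558
outer loop
vertex 1.459 0.155 1.974
vertex 2.209 0.817 1.651
vertex 2.357 0.236 2.514
endloop
endfacet
facet normal 0.728 0.381 -0.571
outer loop
vertex 2.209 0.817 1.651
vertex 1.94 1.787 1.955
vertex 2.654 1.244 2.503
endloop
endfacet
facet normal 0.084 0.358 0.930
outer loop
vertex 2.179 0.846 3.352
vertex 1.921 1.805 3.006
vertex 1.171 1.143 3.329
endloop
endfacet
facet normal -0.118 -0.327 0.938
outer loop
vertex 2.179 0.846 3.352
vertex 1.171 1.143 3.329
vertex 1.44 0.173 3.025
endloop
endfacet
facet normal 0.381 -0.707 0.596
outer loop
vertex 2.179 0.846 3.352
vertex 1.44 0.173 3.025
vertex 2.357 0.236 2.514
endloop
endfacet
facet normal 0.890 -0.258 0.377
outer loop
vertex 2.179 0.846 3.352
vertex 2.357 0.236 2.514
vertex 2.654 1.244 2.503
endloop
endfacet
facet normal 0.707 0.401 0.583
outer loop
vertex 2.179 0.846 3.352
vertex 2.654 1.244 2.503
vertex 1.921 1.805 3.006
endloop
endfacet
facet normal -0.401 0.727 0.558
outer loop
vertex 1.171 1.143 3.329
vertex 1.921 1.805 3.006
vertex 1.023 1.724 2.466
endloop
endfacet
facet normal -0.728 -0.381 0.571
outer loop
vertex 1.44 0.173 3.025
vertex 1.171 1.143 3.329
vertex 0.726 0.716 2.477
endloop
endfacet
facet normal 0.079 -0.997 0.018
outer loop
vertex 2.357 0.236 2.514
vertex 1.44 0.173 3.025
vertex 1.459 0.155 1.974
endloop
endfacet
facet normal 0.902 -0.270 -0.336
outer loop
vertex 2.654 1.244 2.503
vertex 2.357 0.236 2.514
vertex 2.209 0.817 1.651
endloop
endfacet
facet normal 0.607 0.795 -0.003
outer loop
vertex 1.921 1.805 3.006
vertex 2.654 1.244 2.503
vertex 1.94 1.787 1.955
endloop
endfacet

endsolid


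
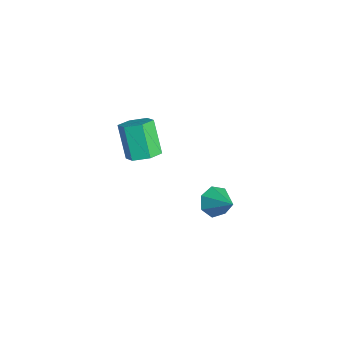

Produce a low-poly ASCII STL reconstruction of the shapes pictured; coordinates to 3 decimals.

solid 
facet normal -0.790 -0.284 -0.544
outer loop
vertex 3.05 1.378 -0.037
vertex 2.664 0.965 0.739
vertex 2.557 1.865 0.425
endloop
endfacet
facet normal 0.507 0.805 -0.307
outer loop
vertex 3.05 1.378 -0.037
vertex 2.557 1.865 0.425
vertex 3.976 1.435 1.641
endloop
endfacet
facet normal -0.790 -0.284 -0.544
outer loop
vertex 2.557 1.865 0.425
vertex 2.664 0.965 0.739
vertex 2.145 1.674 1.123
endloop
endfacet
facet normal 0.044 0.957 0.288
outer loop
vertex 2.557 1.865 0.425
vertex 2.145 1.674 1.123
vertex 3.976 1.435 1.641
endloop
endfacet
facet normal -0.790 -0.284 -0.544
outer loop
vertex 2.145 1.674 1.123
vertex 2.664 0.965 0.739
vertex 2.124 0.949 1.532
endloop
endfacet
facet normal -0.178 0.487 0.855
outer loop
vertex 2.145 1.674 1.123
vertex 2.124 0.949 1.532
vertex 3.976 1.435 1.641
endloop
endfacet
facet normal -0.790 -0.283 -0.544
outer loop
vertex 2.124 0.949 1.532
vertex 2.664 0.965 0.739
vertex 2.51 0.235 1.343
endloop
endfacet
facet normal 0.009 -0.251 0.968
outer loop
vertex 2.124 0.949 1.532
vertex 2.51 0.235 1.343
vertex 3.976 1.435 1.641
endloop
endfacet
facet normal -0.790 -0.284 -0.544
outer loop
vertex 2.51 0.235 1.343
vertex 2.664 0.965 0.739
vertex 3.012 0.071 0.7
endloop
endfacet
facet normal 0.464 -0.701 0.541
outer loop
vertex 2.51 0.235 1.343
vertex 3.012 0.071 0.7
vertex 3.976 1.435 1.641
endloop
endfacet
facet normal -0.790 -0.284 -0.544
outer loop
vertex 3.012 0.071 0.7
vertex 2.664 0.965 0.739
vertex 3.253 0.579 0.085
endloop
endfacet
facet normal 0.844 -0.526 -0.103
outer loop
vertex 3.012 0.071 0.7
vertex 3.253 0.579 0.085
vertex 3.976 1.435 1.641
endloop
endfacet
facet normal -0.790 -0.284 -0.544
outer loop
vertex 3.253 0.579 0.085
vertex 2.664 0.965 0.739
vertex 3.05 1.378 -0.037
endloop
endfacet
facet normal 0.864 0.146 -0.482
outer loop
vertex 3.253 0.579 0.085
vertex 3.05 1.378 -0.037
vertex 3.976 1.435 1.641
endloop
endfacet
facet normal 0.542 0.029 -0.840
outer loop
vertex -1.949 -1.014 0.758
vertex -2.784 -1.109 0.216
vertex -2.449 -0.2 0.463
endloop
endfacet
facet normal 0.676 0.580 0.455
outer loop
vertex -1.949 -1.014 0.758
vertex -2.449 -0.2 0.463
vertex -3.142 -1.075 2.606
endloop
endfacet
facet normal 0.675 0.580 0.455
outer loop
vertex -3.142 -1.075 2.606
vertex -2.449 -0.2 0.463
vertex -3.642 -0.261 2.31
endloop
endfacet
facet normal -0.542 -0.028 0.840
outer loop
vertex -3.142 -1.075 2.606
vertex -3.642 -0.261 2.31
vertex -3.976 -1.171 2.064
endloop
endfacet
facet normal 0.543 0.028 -0.839
outer loop
vertex -2.449 -0.2 0.463
vertex -2.784 -1.109 0.216
vertex -3.284 -0.295 -0.08
endloop
endfacet
facet normal -0.095 0.995 -0.028
outer loop
vertex -2.449 -0.2 0.463
vertex -3.284 -0.295 -0.08
vertex -3.642 -0.261 2.31
endloop
endfacet
facet normal -0.096 0.995 -0.029
outer loop
vertex -3.642 -0.261 2.31
vertex -3.284 -0.295 -0.08
vertex -4.476 -0.357 1.768
endloop
endfacet
facet normal -0.542 -0.028 0.840
outer loop
vertex -3.642 -0.261 2.31
vertex -4.476 -0.357 1.768
vertex -3.976 -1.171 2.064
endloop
endfacet
facet normal 0.542 0.028 -0.840
outer loop
vertex -3.284 -0.295 -0.08
vertex -2.784 -1.109 0.216
vertex -3.618 -1.205 -0.326
endloop
endfacet
facet normal -0.771 0.414 -0.484
outer loop
vertex -3.284 -0.295 -0.08
vertex -3.618 -1.205 -0.326
vertex -4.476 -0.357 1.768
endloop
endfacet
facet normal -0.771 0.415 -0.484
outer loop
vertex -4.476 -0.357 1.768
vertex -3.618 -1.205 -0.326
vertex -4.811 -1.266 1.522
endloop
endfacet
facet normal -0.542 -0.028 0.840
outer loop
vertex -4.476 -0.357 1.768
vertex -4.811 -1.266 1.522
vertex -3.976 -1.171 2.064
endloop
endfacet
facet normal 0.542 0.028 -0.840
outer loop
vertex -3.618 -1.205 -0.326
vertex -2.784 -1.109 0.216
vertex -3.118 -2.019 -0.03
endloop
endfacet
facet normal -0.675 -0.580 -0.455
outer loop
vertex -3.618 -1.205 -0.326
vertex -3.118 -2.019 -0.03
vertex -4.811 -1.266 1.522
endloop
endfacet
facet normal -0.675 -0.580 -0.455
outer loop
vertex -4.811 -1.266 1.522
vertex -3.118 -2.019 -0.03
vertex -4.311 -2.08 1.817
endloop
endfacet
facet normal -0.542 -0.029 0.840
outer loop
vertex -4.811 -1.266 1.522
vertex -4.311 -2.08 1.817
vertex -3.976 -1.171 2.064
endloop
endfacet
facet normal 0.542 0.028 -0.840
outer loop
vertex -3.118 -2.019 -0.03
vertex -2.784 -1.109 0.216
vertex -2.284 -1.923 0.512
endloop
endfacet
facet normal 0.096 -0.995 0.029
outer loop
vertex -3.118 -2.019 -0.03
vertex -2.284 -1.923 0.512
vertex -4.311 -2.08 1.817
endloop
endfacet
facet normal 0.095 -0.995 0.028
outer loop
vertex -4.311 -2.08 1.817
vertex -2.284 -1.923 0.512
vertex -3.476 -1.985 2.36
endloop
endfacet
facet normal -0.543 -0.028 0.839
outer loop
vertex -4.311 -2.08 1.817
vertex -3.476 -1.985 2.36
vertex -3.976 -1.171 2.064
endloop
endfacet
facet normal 0.542 0.028 -0.840
outer loop
vertex -2.284 -1.923 0.512
vertex -2.784 -1.109 0.216
vertex -1.949 -1.014 0.758
endloop
endfacet
facet normal 0.771 -0.415 0.483
outer loop
vertex -2.284 -1.923 0.512
vertex -1.949 -1.014 0.758
vertex -3.476 -1.985 2.36
endloop
endfacet
facet normal 0.771 -0.414 0.484
outer loop
vertex -3.476 -1.985 2.36
vertex -1.949 -1.014 0.758
vertex -3.142 -1.075 2.606
endloop
endfacet
facet normal -0.542 -0.028 0.840
outer loop
vertex -3.476 -1.985 2.36
vertex -3.142 -1.075 2.606
vertex -3.976 -1.171 2.064
endloop
endfacet

endsolid


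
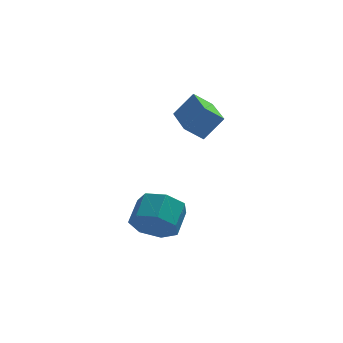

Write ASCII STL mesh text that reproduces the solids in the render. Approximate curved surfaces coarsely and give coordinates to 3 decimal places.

solid 
facet normal -0.321 -0.801 -0.505
outer loop
vertex -2.57 -3.17 -2.527
vertex -3.489 -3.09 -2.069
vertex -3.171 -2.662 -2.95
endloop
endfacet
facet normal 0.667 0.188 -0.721
outer loop
vertex -2.57 -3.17 -2.527
vertex -3.171 -2.662 -2.95
vertex -2.152 -2.13 -1.87
endloop
endfacet
facet normal 0.666 0.189 -0.721
outer loop
vertex -2.152 -2.13 -1.87
vertex -3.171 -2.662 -2.95
vertex -2.753 -1.621 -2.292
endloop
endfacet
facet normal 0.322 0.800 0.506
outer loop
vertex -2.152 -2.13 -1.87
vertex -2.753 -1.621 -2.292
vertex -3.071 -2.05 -1.411
endloop
endfacet
facet normal -0.322 -0.801 -0.505
outer loop
vertex -3.171 -2.662 -2.95
vertex -3.489 -3.09 -2.069
vertex -4.012 -2.476 -2.709
endloop
endfacet
facet normal -0.110 0.562 -0.819
outer loop
vertex -3.171 -2.662 -2.95
vertex -4.012 -2.476 -2.709
vertex -2.753 -1.621 -2.292
endloop
endfacet
facet normal -0.110 0.562 -0.820
outer loop
vertex -2.753 -1.621 -2.292
vertex -4.012 -2.476 -2.709
vertex -3.593 -1.435 -2.052
endloop
endfacet
facet normal 0.322 0.800 0.506
outer loop
vertex -2.753 -1.621 -2.292
vertex -3.593 -1.435 -2.052
vertex -3.071 -2.05 -1.411
endloop
endfacet
facet normal -0.321 -0.801 -0.506
outer loop
vertex -4.012 -2.476 -2.709
vertex -3.489 -3.09 -2.069
vertex -4.459 -2.753 -1.986
endloop
endfacet
facet normal -0.804 0.513 -0.300
outer loop
vertex -4.012 -2.476 -2.709
vertex -4.459 -2.753 -1.986
vertex -3.593 -1.435 -2.052
endloop
endfacet
facet normal -0.804 0.513 -0.300
outer loop
vertex -3.593 -1.435 -2.052
vertex -4.459 -2.753 -1.986
vertex -4.04 -1.712 -1.329
endloop
endfacet
facet normal 0.322 0.800 0.506
outer loop
vertex -3.593 -1.435 -2.052
vertex -4.04 -1.712 -1.329
vertex -3.071 -2.05 -1.411
endloop
endfacet
facet normal -0.321 -0.801 -0.506
outer loop
vertex -4.459 -2.753 -1.986
vertex -3.489 -3.09 -2.069
vertex -4.176 -3.284 -1.325
endloop
endfacet
facet normal -0.892 0.078 0.445
outer loop
vertex -4.459 -2.753 -1.986
vertex -4.176 -3.284 -1.325
vertex -4.04 -1.712 -1.329
endloop
endfacet
facet normal -0.892 0.078 0.445
outer loop
vertex -4.04 -1.712 -1.329
vertex -4.176 -3.284 -1.325
vertex -3.757 -2.243 -0.668
endloop
endfacet
facet normal 0.322 0.801 0.505
outer loop
vertex -4.04 -1.712 -1.329
vertex -3.757 -2.243 -0.668
vertex -3.071 -2.05 -1.411
endloop
endfacet
facet normal -0.321 -0.801 -0.506
outer loop
vertex -4.176 -3.284 -1.325
vertex -3.489 -3.09 -2.069
vertex -3.376 -3.669 -1.224
endloop
endfacet
facet normal -0.308 -0.416 0.856
outer loop
vertex -4.176 -3.284 -1.325
vertex -3.376 -3.669 -1.224
vertex -3.757 -2.243 -0.668
endloop
endfacet
facet normal -0.309 -0.416 0.855
outer loop
vertex -3.757 -2.243 -0.668
vertex -3.376 -3.669 -1.224
vertex -2.957 -2.629 -0.567
endloop
endfacet
facet normal 0.322 0.800 0.506
outer loop
vertex -3.757 -2.243 -0.668
vertex -2.957 -2.629 -0.567
vertex -3.071 -2.05 -1.411
endloop
endfacet
facet normal -0.322 -0.800 -0.505
outer loop
vertex -3.376 -3.669 -1.224
vertex -3.489 -3.09 -2.069
vertex -2.661 -3.619 -1.759
endloop
endfacet
facet normal 0.507 -0.597 0.622
outer loop
vertex -3.376 -3.669 -1.224
vertex -2.661 -3.619 -1.759
vertex -2.957 -2.629 -0.567
endloop
endfacet
facet normal 0.508 -0.596 0.621
outer loop
vertex -2.957 -2.629 -0.567
vertex -2.661 -3.619 -1.759
vertex -2.243 -2.578 -1.102
endloop
endfacet
facet normal 0.322 0.800 0.506
outer loop
vertex -2.957 -2.629 -0.567
vertex -2.243 -2.578 -1.102
vertex -3.071 -2.05 -1.411
endloop
endfacet
facet normal -0.322 -0.800 -0.506
outer loop
vertex -2.661 -3.619 -1.759
vertex -3.489 -3.09 -2.069
vertex -2.57 -3.17 -2.527
endloop
endfacet
facet normal 0.941 -0.328 -0.080
outer loop
vertex -2.661 -3.619 -1.759
vertex -2.57 -3.17 -2.527
vertex -2.243 -2.578 -1.102
endloop
endfacet
facet normal 0.941 -0.328 -0.080
outer loop
vertex -2.243 -2.578 -1.102
vertex -2.57 -3.17 -2.527
vertex -2.152 -2.13 -1.87
endloop
endfacet
facet normal 0.322 0.801 0.505
outer loop
vertex -2.243 -2.578 -1.102
vertex -2.152 -2.13 -1.87
vertex -3.071 -2.05 -1.411
endloop
endfacet
facet normal -0.621 -0.128 -0.773
outer loop
vertex -2.031 0.679 1.443
vertex -2.317 2.796 1.322
vertex -1.228 0.75 0.786
endloop
endfacet
facet normal 0.134 -0.989 0.056
outer loop
vertex -0.383 0.924 1.838
vertex -2.031 0.679 1.443
vertex -1.228 0.75 0.786
endloop
endfacet
facet normal -0.621 -0.128 -0.773
outer loop
vertex -1.228 0.75 0.786
vertex -2.317 2.796 1.322
vertex -1.514 2.867 0.665
endloop
endfacet
facet normal 0.772 0.068 -0.632
outer loop
vertex -1.514 2.867 0.665
vertex -0.383 0.924 1.838
vertex -1.228 0.75 0.786
endloop
endfacet
facet normal -0.772 -0.068 0.632
outer loop
vertex -2.031 0.679 1.443
vertex -1.472 2.97 2.374
vertex -2.317 2.796 1.322
endloop
endfacet
facet normal 0.134 -0.989 0.056
outer loop
vertex -1.186 0.853 2.495
vertex -2.031 0.679 1.443
vertex -0.383 0.924 1.838
endloop
endfacet
facet normal -0.772 -0.068 0.632
outer loop
vertex -1.186 0.853 2.495
vertex -1.472 2.97 2.374
vertex -2.031 0.679 1.443
endloop
endfacet
facet normal -0.134 0.989 -0.056
outer loop
vertex -2.317 2.796 1.322
vertex -1.472 2.97 2.374
vertex -1.514 2.867 0.665
endloop
endfacet
facet normal 0.772 0.068 -0.632
outer loop
vertex -0.669 3.041 1.717
vertex -0.383 0.924 1.838
vertex -1.514 2.867 0.665
endloop
endfacet
facet normal -0.134 0.989 -0.056
outer loop
vertex -1.514 2.867 0.665
vertex -1.472 2.97 2.374
vertex -0.669 3.041 1.717
endloop
endfacet
facet normal 0.621 0.128 0.773
outer loop
vertex -0.669 3.041 1.717
vertex -1.186 0.853 2.495
vertex -0.383 0.924 1.838
endloop
endfacet
facet normal 0.621 0.128 0.773
outer loop
vertex -1.472 2.97 2.374
vertex -1.186 0.853 2.495
vertex -0.669 3.041 1.717
endloop
endfacet

endsolid


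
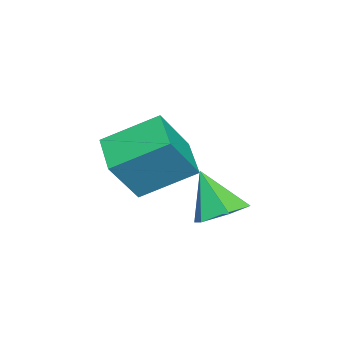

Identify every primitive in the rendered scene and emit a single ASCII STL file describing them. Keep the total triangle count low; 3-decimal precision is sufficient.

solid 
facet normal -0.838 -0.442 0.319
outer loop
vertex -3.897 -0.759 -2.442
vertex -4.418 0.958 -1.43
vertex -4.806 -0.137 -3.966
endloop
endfacet
facet normal 0.253 -0.834 -0.491
outer loop
vertex -3.482 0.562 -4.47
vertex -3.897 -0.759 -2.442
vertex -4.806 -0.137 -3.966
endloop
endfacet
facet normal -0.838 -0.443 0.319
outer loop
vertex -4.806 -0.137 -3.966
vertex -4.418 0.958 -1.43
vertex -5.327 1.58 -2.953
endloop
endfacet
facet normal -0.483 0.331 -0.810
outer loop
vertex -5.327 1.58 -2.953
vertex -3.482 0.562 -4.47
vertex -4.806 -0.137 -3.966
endloop
endfacet
facet normal 0.483 -0.331 0.810
outer loop
vertex -3.897 -0.759 -2.442
vertex -3.094 1.657 -1.934
vertex -4.418 0.958 -1.43
endloop
endfacet
facet normal 0.253 -0.834 -0.491
outer loop
vertex -2.573 -0.06 -2.947
vertex -3.897 -0.759 -2.442
vertex -3.482 0.562 -4.47
endloop
endfacet
facet normal 0.484 -0.331 0.810
outer loop
vertex -2.573 -0.06 -2.947
vertex -3.094 1.657 -1.934
vertex -3.897 -0.759 -2.442
endloop
endfacet
facet normal -0.253 0.833 0.491
outer loop
vertex -4.418 0.958 -1.43
vertex -3.094 1.657 -1.934
vertex -5.327 1.58 -2.953
endloop
endfacet
facet normal -0.484 0.331 -0.810
outer loop
vertex -4.003 2.279 -3.458
vertex -3.482 0.562 -4.47
vertex -5.327 1.58 -2.953
endloop
endfacet
facet normal -0.253 0.834 0.491
outer loop
vertex -5.327 1.58 -2.953
vertex -3.094 1.657 -1.934
vertex -4.003 2.279 -3.458
endloop
endfacet
facet normal 0.838 0.443 -0.319
outer loop
vertex -4.003 2.279 -3.458
vertex -2.573 -0.06 -2.947
vertex -3.482 0.562 -4.47
endloop
endfacet
facet normal 0.838 0.443 -0.319
outer loop
vertex -3.094 1.657 -1.934
vertex -2.573 -0.06 -2.947
vertex -4.003 2.279 -3.458
endloop
endfacet
facet normal 0.251 0.462 -0.851
outer loop
vertex -1.826 2.921 -4.33
vertex -2.626 3.332 -4.343
vertex -1.928 3.719 -3.927
endloop
endfacet
facet normal 0.769 -0.207 0.605
outer loop
vertex -1.826 2.921 -4.33
vertex -1.928 3.719 -3.927
vertex -3.054 2.548 -2.897
endloop
endfacet
facet normal 0.252 0.461 -0.851
outer loop
vertex -1.928 3.719 -3.927
vertex -2.626 3.332 -4.343
vertex -2.728 4.13 -3.941
endloop
endfacet
facet normal 0.242 0.499 0.832
outer loop
vertex -1.928 3.719 -3.927
vertex -2.728 4.13 -3.941
vertex -3.054 2.548 -2.897
endloop
endfacet
facet normal 0.252 0.461 -0.851
outer loop
vertex -2.728 4.13 -3.941
vertex -2.626 3.332 -4.343
vertex -3.426 3.744 -4.357
endloop
endfacet
facet normal -0.631 0.514 0.582
outer loop
vertex -2.728 4.13 -3.941
vertex -3.426 3.744 -4.357
vertex -3.054 2.548 -2.897
endloop
endfacet
facet normal 0.252 0.460 -0.851
outer loop
vertex -3.426 3.744 -4.357
vertex -2.626 3.332 -4.343
vertex -3.324 2.945 -4.759
endloop
endfacet
facet normal -0.979 -0.177 0.104
outer loop
vertex -3.426 3.744 -4.357
vertex -3.324 2.945 -4.759
vertex -3.054 2.548 -2.897
endloop
endfacet
facet normal 0.251 0.462 -0.851
outer loop
vertex -3.324 2.945 -4.759
vertex -2.626 3.332 -4.343
vertex -2.524 2.534 -4.746
endloop
endfacet
facet normal -0.452 -0.884 -0.123
outer loop
vertex -3.324 2.945 -4.759
vertex -2.524 2.534 -4.746
vertex -3.054 2.548 -2.897
endloop
endfacet
facet normal 0.251 0.462 -0.851
outer loop
vertex -2.524 2.534 -4.746
vertex -2.626 3.332 -4.343
vertex -1.826 2.921 -4.33
endloop
endfacet
facet normal 0.422 -0.898 0.128
outer loop
vertex -2.524 2.534 -4.746
vertex -1.826 2.921 -4.33
vertex -3.054 2.548 -2.897
endloop
endfacet

endsolid


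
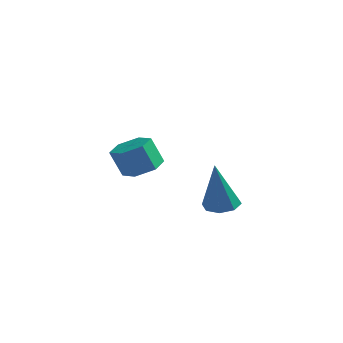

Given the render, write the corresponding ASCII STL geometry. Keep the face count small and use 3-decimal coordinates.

solid 
facet normal 0.056 0.189 -0.980
outer loop
vertex 3.483 -3.081 3.066
vertex 2.969 -2.793 3.092
vertex 3.536 -2.641 3.154
endloop
endfacet
facet normal 0.930 -0.176 0.322
outer loop
vertex 3.483 -3.081 3.066
vertex 3.536 -2.641 3.154
vertex 2.871 -3.127 4.808
endloop
endfacet
facet normal 0.055 0.193 -0.980
outer loop
vertex 3.536 -2.641 3.154
vertex 2.969 -2.793 3.092
vertex 3.256 -2.291 3.207
endloop
endfacet
facet normal 0.731 0.517 0.446
outer loop
vertex 3.536 -2.641 3.154
vertex 3.256 -2.291 3.207
vertex 2.871 -3.127 4.808
endloop
endfacet
facet normal 0.057 0.192 -0.980
outer loop
vertex 3.256 -2.291 3.207
vertex 2.969 -2.793 3.092
vertex 2.808 -2.234 3.192
endloop
endfacet
facet normal 0.095 0.873 0.479
outer loop
vertex 3.256 -2.291 3.207
vertex 2.808 -2.234 3.192
vertex 2.871 -3.127 4.808
endloop
endfacet
facet normal 0.056 0.191 -0.980
outer loop
vertex 2.808 -2.234 3.192
vertex 2.969 -2.793 3.092
vertex 2.455 -2.505 3.119
endloop
endfacet
facet normal -0.608 0.684 0.402
outer loop
vertex 2.808 -2.234 3.192
vertex 2.455 -2.505 3.119
vertex 2.871 -3.127 4.808
endloop
endfacet
facet normal 0.056 0.191 -0.980
outer loop
vertex 2.455 -2.505 3.119
vertex 2.969 -2.793 3.092
vertex 2.402 -2.945 3.03
endloop
endfacet
facet normal -0.963 0.063 0.261
outer loop
vertex 2.455 -2.505 3.119
vertex 2.402 -2.945 3.03
vertex 2.871 -3.127 4.808
endloop
endfacet
facet normal 0.056 0.190 -0.980
outer loop
vertex 2.402 -2.945 3.03
vertex 2.969 -2.793 3.092
vertex 2.682 -3.296 2.978
endloop
endfacet
facet normal -0.764 -0.630 0.137
outer loop
vertex 2.402 -2.945 3.03
vertex 2.682 -3.296 2.978
vertex 2.871 -3.127 4.808
endloop
endfacet
facet normal 0.057 0.190 -0.980
outer loop
vertex 2.682 -3.296 2.978
vertex 2.969 -2.793 3.092
vertex 3.13 -3.352 2.993
endloop
endfacet
facet normal -0.127 -0.986 0.104
outer loop
vertex 2.682 -3.296 2.978
vertex 3.13 -3.352 2.993
vertex 2.871 -3.127 4.808
endloop
endfacet
facet normal 0.057 0.190 -0.980
outer loop
vertex 3.13 -3.352 2.993
vertex 2.969 -2.793 3.092
vertex 3.483 -3.081 3.066
endloop
endfacet
facet normal 0.575 -0.798 0.181
outer loop
vertex 3.13 -3.352 2.993
vertex 3.483 -3.081 3.066
vertex 2.871 -3.127 4.808
endloop
endfacet
facet normal 0.380 0.099 -0.920
outer loop
vertex 0.015 -1.012 3.222
vertex -0.571 -0.668 3.017
vertex -0.021 -0.306 3.283
endloop
endfacet
facet normal 0.924 0.014 0.382
outer loop
vertex 0.015 -1.012 3.222
vertex -0.021 -0.306 3.283
vertex -0.383 -1.116 4.188
endloop
endfacet
facet normal 0.924 0.015 0.383
outer loop
vertex -0.383 -1.116 4.188
vertex -0.021 -0.306 3.283
vertex -0.42 -0.41 4.249
endloop
endfacet
facet normal -0.380 -0.099 0.920
outer loop
vertex -0.383 -1.116 4.188
vertex -0.42 -0.41 4.249
vertex -0.969 -0.772 3.983
endloop
endfacet
facet normal 0.380 0.099 -0.920
outer loop
vertex -0.021 -0.306 3.283
vertex -0.571 -0.668 3.017
vertex -0.607 0.038 3.078
endloop
endfacet
facet normal 0.417 0.869 0.266
outer loop
vertex -0.021 -0.306 3.283
vertex -0.607 0.038 3.078
vertex -0.42 -0.41 4.249
endloop
endfacet
facet normal 0.418 0.869 0.265
outer loop
vertex -0.42 -0.41 4.249
vertex -0.607 0.038 3.078
vertex -1.006 -0.065 4.044
endloop
endfacet
facet normal -0.380 -0.099 0.920
outer loop
vertex -0.42 -0.41 4.249
vertex -1.006 -0.065 4.044
vertex -0.969 -0.772 3.983
endloop
endfacet
facet normal 0.380 0.099 -0.920
outer loop
vertex -0.607 0.038 3.078
vertex -0.571 -0.668 3.017
vertex -1.157 -0.324 2.812
endloop
endfacet
facet normal -0.506 0.855 -0.118
outer loop
vertex -0.607 0.038 3.078
vertex -1.157 -0.324 2.812
vertex -1.006 -0.065 4.044
endloop
endfacet
facet normal -0.508 0.854 -0.117
outer loop
vertex -1.006 -0.065 4.044
vertex -1.157 -0.324 2.812
vertex -1.555 -0.428 3.778
endloop
endfacet
facet normal -0.380 -0.099 0.920
outer loop
vertex -1.006 -0.065 4.044
vertex -1.555 -0.428 3.778
vertex -0.969 -0.772 3.983
endloop
endfacet
facet normal 0.380 0.099 -0.920
outer loop
vertex -1.157 -0.324 2.812
vertex -0.571 -0.668 3.017
vertex -1.12 -1.03 2.751
endloop
endfacet
facet normal -0.924 -0.015 -0.382
outer loop
vertex -1.157 -0.324 2.812
vertex -1.12 -1.03 2.751
vertex -1.555 -0.428 3.778
endloop
endfacet
facet normal -0.924 -0.014 -0.383
outer loop
vertex -1.555 -0.428 3.778
vertex -1.12 -1.03 2.751
vertex -1.519 -1.134 3.717
endloop
endfacet
facet normal -0.380 -0.099 0.920
outer loop
vertex -1.555 -0.428 3.778
vertex -1.519 -1.134 3.717
vertex -0.969 -0.772 3.983
endloop
endfacet
facet normal 0.380 0.099 -0.920
outer loop
vertex -1.12 -1.03 2.751
vertex -0.571 -0.668 3.017
vertex -0.534 -1.375 2.956
endloop
endfacet
facet normal -0.418 -0.868 -0.266
outer loop
vertex -1.12 -1.03 2.751
vertex -0.534 -1.375 2.956
vertex -1.519 -1.134 3.717
endloop
endfacet
facet normal -0.417 -0.869 -0.265
outer loop
vertex -1.519 -1.134 3.717
vertex -0.534 -1.375 2.956
vertex -0.933 -1.478 3.922
endloop
endfacet
facet normal -0.380 -0.099 0.920
outer loop
vertex -1.519 -1.134 3.717
vertex -0.933 -1.478 3.922
vertex -0.969 -0.772 3.983
endloop
endfacet
facet normal 0.380 0.099 -0.920
outer loop
vertex -0.534 -1.375 2.956
vertex -0.571 -0.668 3.017
vertex 0.015 -1.012 3.222
endloop
endfacet
facet normal 0.507 -0.854 0.118
outer loop
vertex -0.534 -1.375 2.956
vertex 0.015 -1.012 3.222
vertex -0.933 -1.478 3.922
endloop
endfacet
facet normal 0.506 -0.855 0.117
outer loop
vertex -0.933 -1.478 3.922
vertex 0.015 -1.012 3.222
vertex -0.383 -1.116 4.188
endloop
endfacet
facet normal -0.380 -0.099 0.920
outer loop
vertex -0.933 -1.478 3.922
vertex -0.383 -1.116 4.188
vertex -0.969 -0.772 3.983
endloop
endfacet

endsolid


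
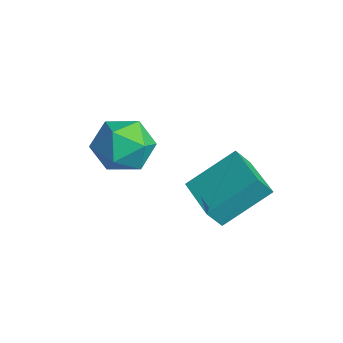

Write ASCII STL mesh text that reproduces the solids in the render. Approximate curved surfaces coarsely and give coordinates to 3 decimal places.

solid 
facet normal -0.278 -0.691 0.667
outer loop
vertex -1.092 -1.25 4.16
vertex -0.428 -2.095 3.561
vertex 0.087 -1.433 4.461
endloop
endfacet
facet normal -0.253 -0.044 0.966
outer loop
vertex -1.092 -1.25 4.16
vertex 0.087 -1.433 4.461
vertex -0.361 -0.289 4.395
endloop
endfacet
facet normal -0.698 0.382 0.606
outer loop
vertex -1.092 -1.25 4.16
vertex -0.361 -0.289 4.395
vertex -1.153 -0.244 3.455
endloop
endfacet
facet normal -0.997 -0.002 0.083
outer loop
vertex -1.092 -1.25 4.16
vertex -1.153 -0.244 3.455
vertex -1.194 -1.361 2.939
endloop
endfacet
facet normal -0.737 -0.665 0.122
outer loop
vertex -1.092 -1.25 4.16
vertex -1.194 -1.361 2.939
vertex -0.428 -2.095 3.561
endloop
endfacet
facet normal 0.409 0.211 0.888
outer loop
vertex -0.361 -0.289 4.395
vertex 0.087 -1.433 4.461
vertex 0.754 -0.539 3.941
endloop
endfacet
facet normal 0.370 -0.837 0.404
outer loop
vertex 0.087 -1.433 4.461
vertex -0.428 -2.095 3.561
vertex 0.713 -1.656 3.425
endloop
endfacet
facet normal -0.373 -0.795 -0.479
outer loop
vertex -0.428 -2.095 3.561
vertex -1.194 -1.361 2.939
vertex -0.079 -1.611 2.485
endloop
endfacet
facet normal -0.794 0.279 -0.540
outer loop
vertex -1.194 -1.361 2.939
vertex -1.153 -0.244 3.455
vertex -0.527 -0.467 2.419
endloop
endfacet
facet normal -0.310 0.901 0.304
outer loop
vertex -1.153 -0.244 3.455
vertex -0.361 -0.289 4.395
vertex -0.012 0.195 3.319
endloop
endfacet
facet normal 0.997 0.002 -0.083
outer loop
vertex 0.652 -0.65 2.72
vertex 0.754 -0.539 3.941
vertex 0.713 -1.656 3.425
endloop
endfacet
facet normal 0.698 -0.382 -0.606
outer loop
vertex 0.652 -0.65 2.72
vertex 0.713 -1.656 3.425
vertex -0.079 -1.611 2.485
endloop
endfacet
facet normal 0.253 0.044 -0.966
outer loop
vertex 0.652 -0.65 2.72
vertex -0.079 -1.611 2.485
vertex -0.527 -0.467 2.419
endloop
endfacet
facet normal 0.278 0.691 -0.667
outer loop
vertex 0.652 -0.65 2.72
vertex -0.527 -0.467 2.419
vertex -0.012 0.195 3.319
endloop
endfacet
facet normal 0.737 0.665 -0.122
outer loop
vertex 0.652 -0.65 2.72
vertex -0.012 0.195 3.319
vertex 0.754 -0.539 3.941
endloop
endfacet
facet normal 0.794 -0.279 0.540
outer loop
vertex 0.713 -1.656 3.425
vertex 0.754 -0.539 3.941
vertex 0.087 -1.433 4.461
endloop
endfacet
facet normal 0.310 -0.901 -0.304
outer loop
vertex -0.079 -1.611 2.485
vertex 0.713 -1.656 3.425
vertex -0.428 -2.095 3.561
endloop
endfacet
facet normal -0.409 -0.211 -0.888
outer loop
vertex -0.527 -0.467 2.419
vertex -0.079 -1.611 2.485
vertex -1.194 -1.361 2.939
endloop
endfacet
facet normal -0.370 0.837 -0.404
outer loop
vertex -0.012 0.195 3.319
vertex -0.527 -0.467 2.419
vertex -1.153 -0.244 3.455
endloop
endfacet
facet normal 0.373 0.795 0.479
outer loop
vertex 0.754 -0.539 3.941
vertex -0.012 0.195 3.319
vertex -0.361 -0.289 4.395
endloop
endfacet
facet normal -0.998 0.036 0.051
outer loop
vertex 2.49 1.989 4.169
vertex 2.47 2.554 3.381
vertex 2.363 0.235 2.916
endloop
endfacet
facet normal 0.020 -0.582 0.813
outer loop
vertex 4.27 0.166 2.819
vertex 2.49 1.989 4.169
vertex 2.363 0.235 2.916
endloop
endfacet
facet normal -0.998 0.036 0.051
outer loop
vertex 2.363 0.235 2.916
vertex 2.47 2.554 3.381
vertex 2.343 0.799 2.128
endloop
endfacet
facet normal -0.059 -0.812 -0.580
outer loop
vertex 2.343 0.799 2.128
vertex 4.27 0.166 2.819
vertex 2.363 0.235 2.916
endloop
endfacet
facet normal 0.059 0.812 0.581
outer loop
vertex 2.49 1.989 4.169
vertex 4.377 2.485 3.284
vertex 2.47 2.554 3.381
endloop
endfacet
facet normal 0.021 -0.582 0.813
outer loop
vertex 4.397 1.921 4.072
vertex 2.49 1.989 4.169
vertex 4.27 0.166 2.819
endloop
endfacet
facet normal 0.058 0.812 0.580
outer loop
vertex 4.397 1.921 4.072
vertex 4.377 2.485 3.284
vertex 2.49 1.989 4.169
endloop
endfacet
facet normal -0.020 0.582 -0.813
outer loop
vertex 2.47 2.554 3.381
vertex 4.377 2.485 3.284
vertex 2.343 0.799 2.128
endloop
endfacet
facet normal -0.058 -0.812 -0.581
outer loop
vertex 4.25 0.731 2.031
vertex 4.27 0.166 2.819
vertex 2.343 0.799 2.128
endloop
endfacet
facet normal -0.021 0.582 -0.813
outer loop
vertex 2.343 0.799 2.128
vertex 4.377 2.485 3.284
vertex 4.25 0.731 2.031
endloop
endfacet
facet normal 0.998 -0.036 -0.051
outer loop
vertex 4.25 0.731 2.031
vertex 4.397 1.921 4.072
vertex 4.27 0.166 2.819
endloop
endfacet
facet normal 0.998 -0.036 -0.051
outer loop
vertex 4.377 2.485 3.284
vertex 4.397 1.921 4.072
vertex 4.25 0.731 2.031
endloop
endfacet

endsolid


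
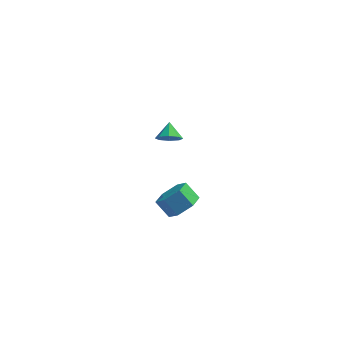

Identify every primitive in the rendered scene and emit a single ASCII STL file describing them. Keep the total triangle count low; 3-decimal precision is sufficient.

solid 
facet normal 0.067 -0.807 -0.587
outer loop
vertex 1.925 3.282 -4.266
vertex 1.138 3.218 -4.268
vertex 1.669 3.59 -4.719
endloop
endfacet
facet normal 0.720 0.691 0.063
outer loop
vertex 1.925 3.282 -4.266
vertex 1.669 3.59 -4.719
vertex 1.062 4.122 -3.612
endloop
endfacet
facet normal 0.068 -0.808 -0.586
outer loop
vertex 1.669 3.59 -4.719
vertex 1.138 3.218 -4.268
vertex 1.102 3.679 -4.908
endloop
endfacet
facet normal 0.247 0.919 -0.307
outer loop
vertex 1.669 3.59 -4.719
vertex 1.102 3.679 -4.908
vertex 1.062 4.122 -3.612
endloop
endfacet
facet normal 0.068 -0.808 -0.586
outer loop
vertex 1.102 3.679 -4.908
vertex 1.138 3.218 -4.268
vertex 0.556 3.498 -4.722
endloop
endfacet
facet normal -0.392 0.867 -0.308
outer loop
vertex 1.102 3.679 -4.908
vertex 0.556 3.498 -4.722
vertex 1.062 4.122 -3.612
endloop
endfacet
facet normal 0.068 -0.808 -0.586
outer loop
vertex 0.556 3.498 -4.722
vertex 1.138 3.218 -4.268
vertex 0.351 3.153 -4.27
endloop
endfacet
facet normal -0.823 0.565 0.058
outer loop
vertex 0.556 3.498 -4.722
vertex 0.351 3.153 -4.27
vertex 1.062 4.122 -3.612
endloop
endfacet
facet normal 0.068 -0.808 -0.586
outer loop
vertex 0.351 3.153 -4.27
vertex 1.138 3.218 -4.268
vertex 0.607 2.846 -3.817
endloop
endfacet
facet normal -0.794 0.190 0.578
outer loop
vertex 0.351 3.153 -4.27
vertex 0.607 2.846 -3.817
vertex 1.062 4.122 -3.612
endloop
endfacet
facet normal 0.067 -0.807 -0.586
outer loop
vertex 0.607 2.846 -3.817
vertex 1.138 3.218 -4.268
vertex 1.174 2.756 -3.628
endloop
endfacet
facet normal -0.321 -0.037 0.946
outer loop
vertex 0.607 2.846 -3.817
vertex 1.174 2.756 -3.628
vertex 1.062 4.122 -3.612
endloop
endfacet
facet normal 0.068 -0.807 -0.586
outer loop
vertex 1.174 2.756 -3.628
vertex 1.138 3.218 -4.268
vertex 1.72 2.937 -3.814
endloop
endfacet
facet normal 0.318 0.015 0.948
outer loop
vertex 1.174 2.756 -3.628
vertex 1.72 2.937 -3.814
vertex 1.062 4.122 -3.612
endloop
endfacet
facet normal 0.067 -0.808 -0.586
outer loop
vertex 1.72 2.937 -3.814
vertex 1.138 3.218 -4.268
vertex 1.925 3.282 -4.266
endloop
endfacet
facet normal 0.749 0.317 0.582
outer loop
vertex 1.72 2.937 -3.814
vertex 1.925 3.282 -4.266
vertex 1.062 4.122 -3.612
endloop
endfacet
facet normal 0.635 -0.333 -0.697
outer loop
vertex 3.239 -4.533 -2.541
vertex 2.728 -4.038 -3.244
vertex 3.485 -3.59 -2.768
endloop
endfacet
facet normal 0.732 -0.027 0.681
outer loop
vertex 3.239 -4.533 -2.541
vertex 3.485 -3.59 -2.768
vertex 2.483 -4.136 -1.712
endloop
endfacet
facet normal 0.732 -0.026 0.681
outer loop
vertex 2.483 -4.136 -1.712
vertex 3.485 -3.59 -2.768
vertex 2.728 -3.194 -1.939
endloop
endfacet
facet normal -0.636 0.333 0.696
outer loop
vertex 2.483 -4.136 -1.712
vertex 2.728 -3.194 -1.939
vertex 1.972 -3.642 -2.416
endloop
endfacet
facet normal 0.635 -0.334 -0.696
outer loop
vertex 3.485 -3.59 -2.768
vertex 2.728 -4.038 -3.244
vertex 2.974 -3.096 -3.471
endloop
endfacet
facet normal 0.578 0.803 0.144
outer loop
vertex 3.485 -3.59 -2.768
vertex 2.974 -3.096 -3.471
vertex 2.728 -3.194 -1.939
endloop
endfacet
facet normal 0.579 0.803 0.144
outer loop
vertex 2.728 -3.194 -1.939
vertex 2.974 -3.096 -3.471
vertex 2.217 -2.699 -2.643
endloop
endfacet
facet normal -0.636 0.333 0.696
outer loop
vertex 2.728 -3.194 -1.939
vertex 2.217 -2.699 -2.643
vertex 1.972 -3.642 -2.416
endloop
endfacet
facet normal 0.636 -0.334 -0.696
outer loop
vertex 2.974 -3.096 -3.471
vertex 2.728 -4.038 -3.244
vertex 2.217 -3.544 -3.948
endloop
endfacet
facet normal -0.152 0.830 -0.537
outer loop
vertex 2.974 -3.096 -3.471
vertex 2.217 -3.544 -3.948
vertex 2.217 -2.699 -2.643
endloop
endfacet
facet normal -0.153 0.829 -0.537
outer loop
vertex 2.217 -2.699 -2.643
vertex 2.217 -3.544 -3.948
vertex 1.461 -3.147 -3.119
endloop
endfacet
facet normal -0.636 0.333 0.696
outer loop
vertex 2.217 -2.699 -2.643
vertex 1.461 -3.147 -3.119
vertex 1.972 -3.642 -2.416
endloop
endfacet
facet normal 0.636 -0.333 -0.696
outer loop
vertex 2.217 -3.544 -3.948
vertex 2.728 -4.038 -3.244
vertex 1.972 -4.486 -3.721
endloop
endfacet
facet normal -0.732 0.026 -0.680
outer loop
vertex 2.217 -3.544 -3.948
vertex 1.972 -4.486 -3.721
vertex 1.461 -3.147 -3.119
endloop
endfacet
facet normal -0.732 0.027 -0.681
outer loop
vertex 1.461 -3.147 -3.119
vertex 1.972 -4.486 -3.721
vertex 1.215 -4.09 -2.892
endloop
endfacet
facet normal -0.635 0.333 0.697
outer loop
vertex 1.461 -3.147 -3.119
vertex 1.215 -4.09 -2.892
vertex 1.972 -3.642 -2.416
endloop
endfacet
facet normal 0.636 -0.333 -0.696
outer loop
vertex 1.972 -4.486 -3.721
vertex 2.728 -4.038 -3.244
vertex 2.483 -4.981 -3.017
endloop
endfacet
facet normal -0.578 -0.803 -0.145
outer loop
vertex 1.972 -4.486 -3.721
vertex 2.483 -4.981 -3.017
vertex 1.215 -4.09 -2.892
endloop
endfacet
facet normal -0.578 -0.803 -0.144
outer loop
vertex 1.215 -4.09 -2.892
vertex 2.483 -4.981 -3.017
vertex 1.726 -4.584 -2.189
endloop
endfacet
facet normal -0.635 0.334 0.696
outer loop
vertex 1.215 -4.09 -2.892
vertex 1.726 -4.584 -2.189
vertex 1.972 -3.642 -2.416
endloop
endfacet
facet normal 0.636 -0.333 -0.696
outer loop
vertex 2.483 -4.981 -3.017
vertex 2.728 -4.038 -3.244
vertex 3.239 -4.533 -2.541
endloop
endfacet
facet normal 0.153 -0.829 0.537
outer loop
vertex 2.483 -4.981 -3.017
vertex 3.239 -4.533 -2.541
vertex 1.726 -4.584 -2.189
endloop
endfacet
facet normal 0.153 -0.830 0.537
outer loop
vertex 1.726 -4.584 -2.189
vertex 3.239 -4.533 -2.541
vertex 2.483 -4.136 -1.712
endloop
endfacet
facet normal -0.636 0.334 0.696
outer loop
vertex 1.726 -4.584 -2.189
vertex 2.483 -4.136 -1.712
vertex 1.972 -3.642 -2.416
endloop
endfacet

endsolid
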